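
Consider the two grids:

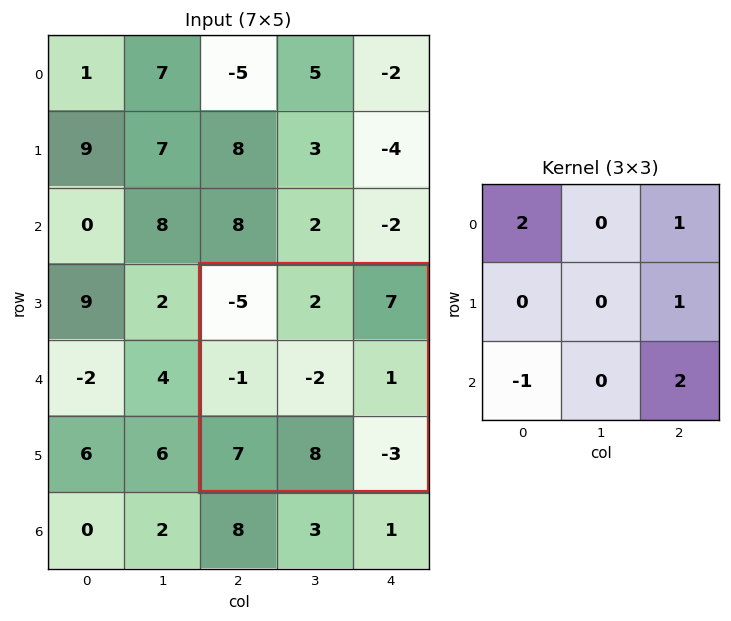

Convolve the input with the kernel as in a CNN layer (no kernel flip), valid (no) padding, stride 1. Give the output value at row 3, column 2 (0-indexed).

The receptive field on the input at this output position is [-5 2 7 / -1 -2 1 / 7 8 -3]. Elementwise product with the kernel and sum: -5·2 + 7·1 + 1·1 + 7·-1 + -3·2.

-15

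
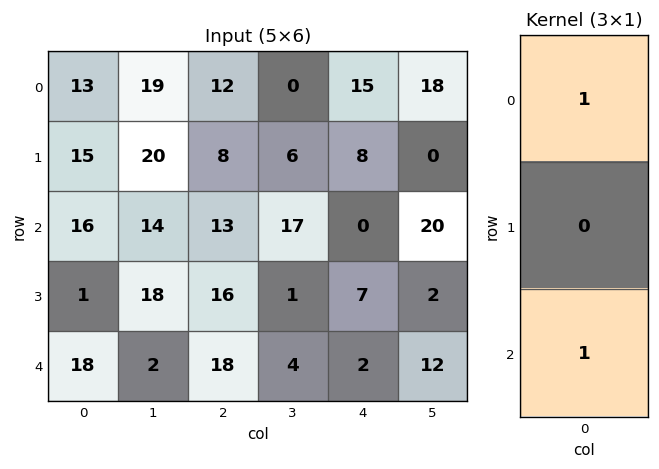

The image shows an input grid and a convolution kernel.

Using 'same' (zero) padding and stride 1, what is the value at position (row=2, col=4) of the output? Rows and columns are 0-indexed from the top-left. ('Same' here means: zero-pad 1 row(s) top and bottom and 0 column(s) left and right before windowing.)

15

The receptive field on the zero-padded input at this output position is [8 / 0 / 7]. Elementwise product with the kernel and sum: 8·1 + 7·1.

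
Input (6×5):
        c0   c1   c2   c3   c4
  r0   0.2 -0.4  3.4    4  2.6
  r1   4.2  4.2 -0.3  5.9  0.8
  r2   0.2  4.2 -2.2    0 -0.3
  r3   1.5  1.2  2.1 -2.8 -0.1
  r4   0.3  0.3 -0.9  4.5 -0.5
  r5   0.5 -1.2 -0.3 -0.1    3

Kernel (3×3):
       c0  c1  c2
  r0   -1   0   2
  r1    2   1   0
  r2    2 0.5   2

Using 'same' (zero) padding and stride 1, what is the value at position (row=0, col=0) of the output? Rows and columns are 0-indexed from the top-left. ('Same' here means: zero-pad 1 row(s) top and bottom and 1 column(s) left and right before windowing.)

The receptive field on the zero-padded input at this output position is [0 0 0 / 0 0.2 -0.4 / 0 4.2 4.2]. Elementwise product with the kernel and sum: 0·-1 + 0·2 + 0·2 + 0.2·1 + 0·2 + 4.2·0.5 + 4.2·2.

10.7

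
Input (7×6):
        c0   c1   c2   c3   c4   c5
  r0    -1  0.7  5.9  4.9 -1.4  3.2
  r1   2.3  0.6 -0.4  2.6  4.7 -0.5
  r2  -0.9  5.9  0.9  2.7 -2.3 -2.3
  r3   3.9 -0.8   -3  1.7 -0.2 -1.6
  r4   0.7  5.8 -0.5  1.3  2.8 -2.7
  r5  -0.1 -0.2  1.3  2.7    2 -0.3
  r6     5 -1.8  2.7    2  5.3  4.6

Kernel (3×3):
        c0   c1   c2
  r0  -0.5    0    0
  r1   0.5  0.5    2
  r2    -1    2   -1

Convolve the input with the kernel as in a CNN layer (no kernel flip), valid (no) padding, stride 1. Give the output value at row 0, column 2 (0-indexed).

14.35

The receptive field on the input at this output position is [5.9 4.9 -1.4 / -0.4 2.6 4.7 / 0.9 2.7 -2.3]. Elementwise product with the kernel and sum: 5.9·-0.5 + -0.4·0.5 + 2.6·0.5 + 4.7·2 + 0.9·-1 + 2.7·2 + -2.3·-1.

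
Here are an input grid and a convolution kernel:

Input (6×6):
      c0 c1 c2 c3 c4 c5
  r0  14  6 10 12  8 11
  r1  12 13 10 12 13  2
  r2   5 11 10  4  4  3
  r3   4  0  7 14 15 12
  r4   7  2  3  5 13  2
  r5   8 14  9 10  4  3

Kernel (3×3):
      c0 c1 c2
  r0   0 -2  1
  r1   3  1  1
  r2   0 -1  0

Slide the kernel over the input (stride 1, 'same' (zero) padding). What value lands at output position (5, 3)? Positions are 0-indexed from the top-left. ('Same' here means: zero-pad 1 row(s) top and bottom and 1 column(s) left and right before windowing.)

The receptive field on the zero-padded input at this output position is [3 5 13 / 9 10 4 / 0 0 0]. Elementwise product with the kernel and sum: 5·-2 + 13·1 + 9·3 + 10·1 + 4·1 + 0·-1.

44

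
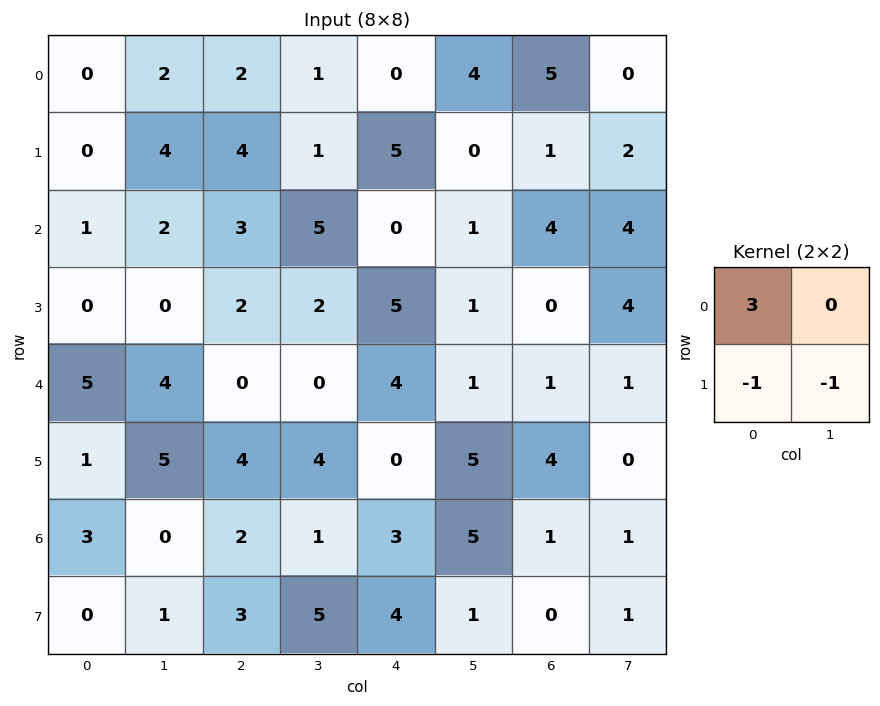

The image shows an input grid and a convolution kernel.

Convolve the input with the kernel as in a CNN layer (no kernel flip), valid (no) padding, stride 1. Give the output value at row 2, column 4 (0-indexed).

The receptive field on the input at this output position is [0 1 / 5 1]. Elementwise product with the kernel and sum: 0·3 + 5·-1 + 1·-1.

-6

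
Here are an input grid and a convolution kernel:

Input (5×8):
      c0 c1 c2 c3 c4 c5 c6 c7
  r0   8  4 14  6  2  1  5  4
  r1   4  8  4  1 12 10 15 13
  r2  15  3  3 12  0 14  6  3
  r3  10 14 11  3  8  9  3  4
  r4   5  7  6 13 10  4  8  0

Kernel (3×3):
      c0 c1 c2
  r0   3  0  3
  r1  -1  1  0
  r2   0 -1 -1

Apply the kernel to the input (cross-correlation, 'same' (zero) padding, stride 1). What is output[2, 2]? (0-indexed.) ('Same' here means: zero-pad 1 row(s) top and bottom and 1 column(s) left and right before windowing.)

13

The receptive field on the zero-padded input at this output position is [8 4 1 / 3 3 12 / 14 11 3]. Elementwise product with the kernel and sum: 8·3 + 1·3 + 3·-1 + 3·1 + 11·-1 + 3·-1.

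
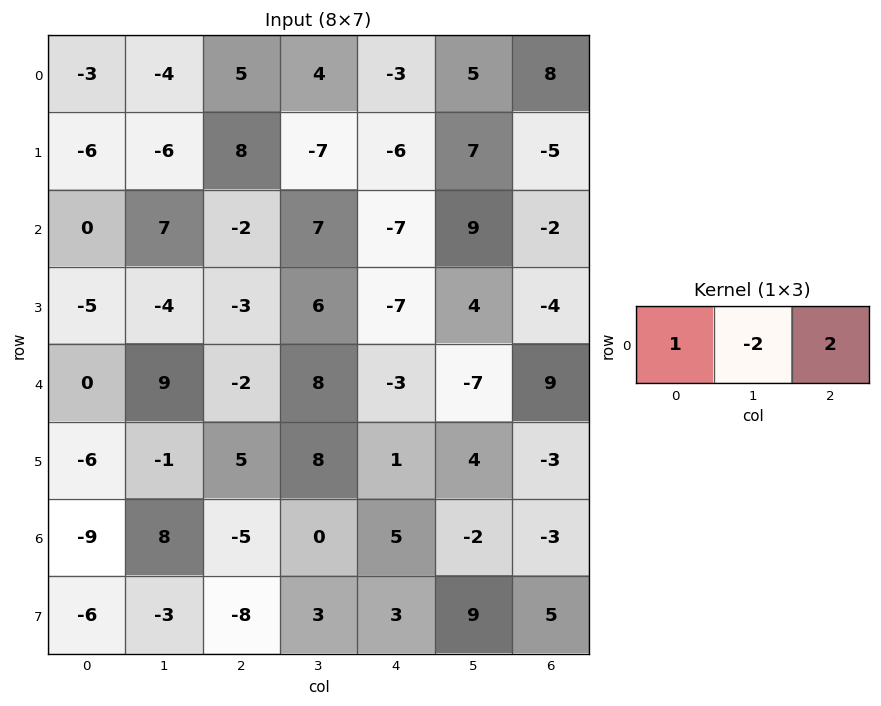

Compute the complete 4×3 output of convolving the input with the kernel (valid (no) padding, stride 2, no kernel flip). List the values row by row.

Output[0,0]: The receptive field on the input at this output position is [-3 -4 5]. Elementwise product with the kernel and sum: -3·1 + -4·-2 + 5·2.
Output[0,1]: The receptive field on the input at this output position is [5 4 -3]. Elementwise product with the kernel and sum: 5·1 + 4·-2 + -3·2.

15 -9 3
-18 -30 -29
-22 -24 29
-35 5 3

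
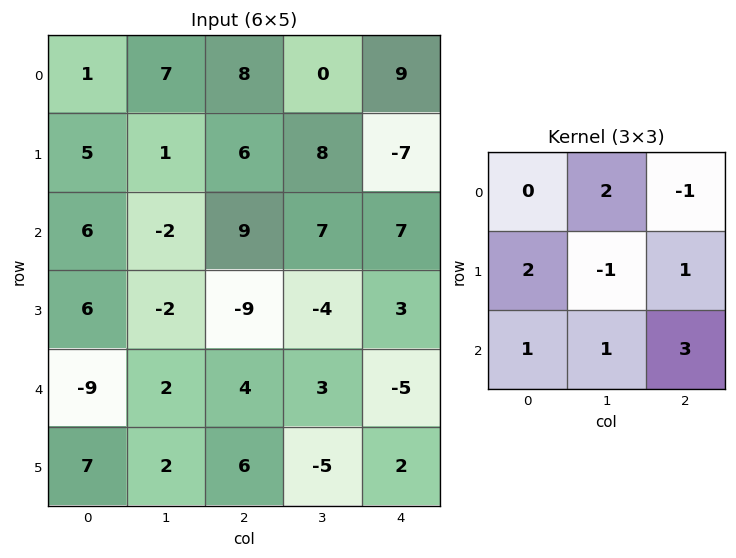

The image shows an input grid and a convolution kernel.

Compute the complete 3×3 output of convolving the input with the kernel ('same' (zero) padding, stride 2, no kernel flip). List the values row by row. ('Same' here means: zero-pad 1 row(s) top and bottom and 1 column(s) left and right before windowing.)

14 37 -8
1 -25 -8
38 -18 14

Output[0,0]: The receptive field on the zero-padded input at this output position is [0 0 0 / 0 1 7 / 0 5 1]. Elementwise product with the kernel and sum: 0·2 + 0·-1 + 0·2 + 1·-1 + 7·1 + 0·1 + 5·1 + 1·3.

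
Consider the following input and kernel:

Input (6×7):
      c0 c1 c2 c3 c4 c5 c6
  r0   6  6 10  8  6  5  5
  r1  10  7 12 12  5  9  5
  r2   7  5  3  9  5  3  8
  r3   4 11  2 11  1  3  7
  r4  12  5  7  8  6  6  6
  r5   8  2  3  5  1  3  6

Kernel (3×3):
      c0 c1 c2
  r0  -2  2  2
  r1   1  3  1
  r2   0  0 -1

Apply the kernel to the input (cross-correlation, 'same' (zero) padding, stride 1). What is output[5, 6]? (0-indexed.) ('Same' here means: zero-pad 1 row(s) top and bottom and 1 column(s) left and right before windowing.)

The receptive field on the zero-padded input at this output position is [6 6 0 / 3 6 0 / 0 0 0]. Elementwise product with the kernel and sum: 6·-2 + 6·2 + 0·2 + 3·1 + 6·3 + 0·1 + 0·-1.

21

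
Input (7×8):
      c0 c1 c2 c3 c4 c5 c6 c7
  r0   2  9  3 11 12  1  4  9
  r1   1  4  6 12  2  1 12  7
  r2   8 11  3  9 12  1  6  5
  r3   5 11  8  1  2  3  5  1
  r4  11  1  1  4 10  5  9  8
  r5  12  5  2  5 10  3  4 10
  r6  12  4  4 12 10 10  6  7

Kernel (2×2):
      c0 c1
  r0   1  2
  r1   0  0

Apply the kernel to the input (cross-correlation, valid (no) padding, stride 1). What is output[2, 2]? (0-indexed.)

21

The receptive field on the input at this output position is [3 9 / 8 1]. Elementwise product with the kernel and sum: 3·1 + 9·2.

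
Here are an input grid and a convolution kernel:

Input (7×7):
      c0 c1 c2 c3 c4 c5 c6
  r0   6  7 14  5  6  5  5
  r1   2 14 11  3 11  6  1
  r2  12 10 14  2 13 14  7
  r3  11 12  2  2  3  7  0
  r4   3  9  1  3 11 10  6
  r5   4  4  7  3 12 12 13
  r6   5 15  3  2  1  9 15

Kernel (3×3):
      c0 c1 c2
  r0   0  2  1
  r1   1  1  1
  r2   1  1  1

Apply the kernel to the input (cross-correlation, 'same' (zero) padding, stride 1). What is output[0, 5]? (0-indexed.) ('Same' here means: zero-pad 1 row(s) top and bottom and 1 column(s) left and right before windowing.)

The receptive field on the zero-padded input at this output position is [0 0 0 / 6 5 5 / 11 6 1]. Elementwise product with the kernel and sum: 0·2 + 0·1 + 6·1 + 5·1 + 5·1 + 11·1 + 6·1 + 1·1.

34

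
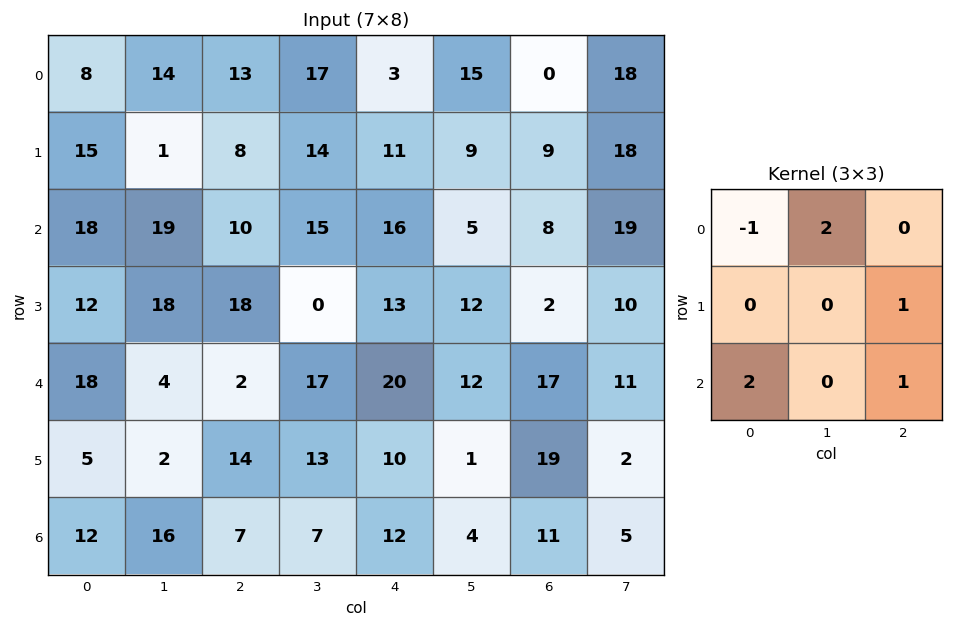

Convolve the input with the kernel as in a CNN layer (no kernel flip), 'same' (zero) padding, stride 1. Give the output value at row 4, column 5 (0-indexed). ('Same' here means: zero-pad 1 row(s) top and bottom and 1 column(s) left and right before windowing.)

The receptive field on the zero-padded input at this output position is [13 12 2 / 20 12 17 / 10 1 19]. Elementwise product with the kernel and sum: 13·-1 + 12·2 + 17·1 + 10·2 + 19·1.

67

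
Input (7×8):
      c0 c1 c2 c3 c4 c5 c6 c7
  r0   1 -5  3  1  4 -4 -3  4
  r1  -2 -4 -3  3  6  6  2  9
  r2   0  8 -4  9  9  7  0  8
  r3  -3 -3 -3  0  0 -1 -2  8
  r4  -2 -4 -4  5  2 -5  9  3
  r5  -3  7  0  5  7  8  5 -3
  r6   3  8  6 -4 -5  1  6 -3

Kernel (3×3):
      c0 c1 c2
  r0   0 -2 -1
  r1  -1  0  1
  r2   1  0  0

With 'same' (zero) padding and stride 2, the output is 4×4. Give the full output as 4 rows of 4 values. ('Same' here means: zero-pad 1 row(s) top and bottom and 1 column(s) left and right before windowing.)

Output[0,0]: The receptive field on the zero-padded input at this output position is [0 0 0 / 0 1 -5 / 0 -2 -4]. Elementwise product with the kernel and sum: 0·-2 + 0·-1 + 0·-1 + -5·1 + 0·1.
Output[0,1]: The receptive field on the zero-padded input at this output position is [0 0 0 / -5 3 1 / -4 -3 3]. Elementwise product with the kernel and sum: 0·-2 + 0·-1 + -5·-1 + 1·1 + -4·1.

-5 2 -2 14
16 1 -20 -13
5 22 -4 12
7 -17 -17 -11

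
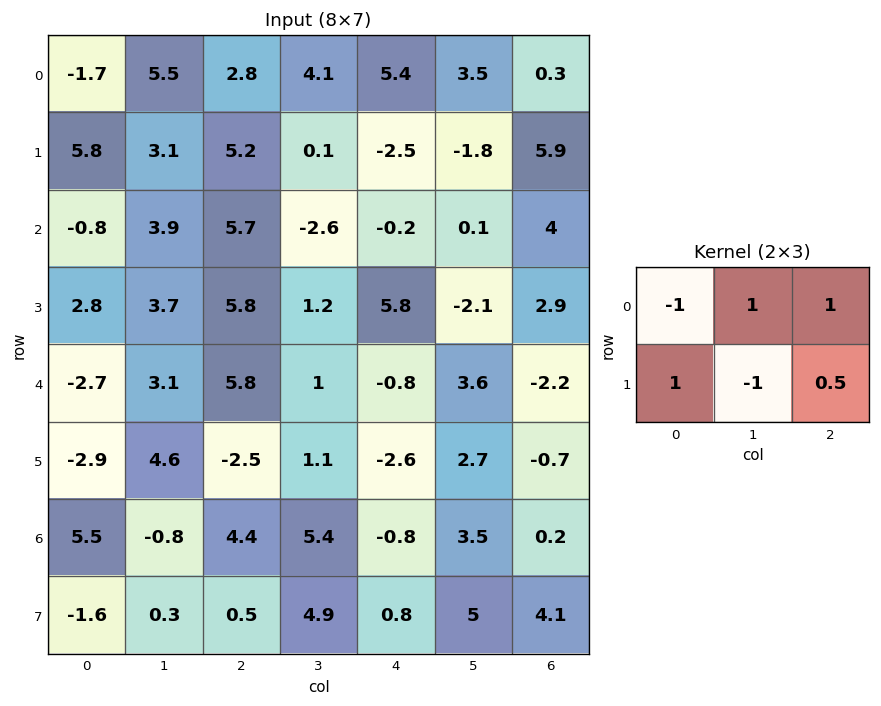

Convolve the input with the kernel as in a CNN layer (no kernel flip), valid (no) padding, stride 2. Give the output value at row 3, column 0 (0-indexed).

The receptive field on the input at this output position is [5.5 -0.8 4.4 / -1.6 0.3 0.5]. Elementwise product with the kernel and sum: 5.5·-1 + -0.8·1 + 4.4·1 + -1.6·1 + 0.3·-1 + 0.5·0.5.

-3.55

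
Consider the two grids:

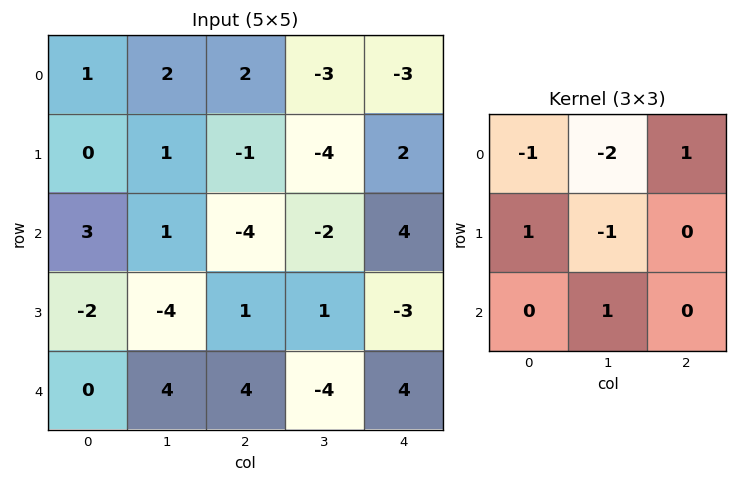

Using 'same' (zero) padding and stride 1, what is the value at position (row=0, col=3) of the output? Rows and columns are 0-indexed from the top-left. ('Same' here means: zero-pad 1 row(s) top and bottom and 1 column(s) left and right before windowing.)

The receptive field on the zero-padded input at this output position is [0 0 0 / 2 -3 -3 / -1 -4 2]. Elementwise product with the kernel and sum: 0·-1 + 0·-2 + 0·1 + 2·1 + -3·-1 + -4·1.

1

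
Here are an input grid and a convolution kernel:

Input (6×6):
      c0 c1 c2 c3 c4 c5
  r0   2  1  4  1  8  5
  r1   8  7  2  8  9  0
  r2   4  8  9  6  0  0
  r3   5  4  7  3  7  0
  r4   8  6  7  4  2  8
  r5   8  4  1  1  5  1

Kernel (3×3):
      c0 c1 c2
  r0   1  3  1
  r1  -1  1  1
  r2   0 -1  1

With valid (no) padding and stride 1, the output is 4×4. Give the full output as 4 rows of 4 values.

Output[0,0]: The receptive field on the input at this output position is [2 1 4 / 8 7 2 / 4 8 9]. Elementwise product with the kernel and sum: 2·1 + 1·3 + 4·1 + 8·-1 + 7·1 + 2·1 + 8·-1 + 9·1.
Output[0,1]: The receptive field on the input at this output position is [1 4 1 / 7 2 8 / 8 9 6]. Elementwise product with the kernel and sum: 1·1 + 4·3 + 1·1 + 7·-1 + 2·1 + 8·1 + 9·-1 + 6·1.

11 14 24 31
47 24 36 22
44 44 28 16
26 33 26 26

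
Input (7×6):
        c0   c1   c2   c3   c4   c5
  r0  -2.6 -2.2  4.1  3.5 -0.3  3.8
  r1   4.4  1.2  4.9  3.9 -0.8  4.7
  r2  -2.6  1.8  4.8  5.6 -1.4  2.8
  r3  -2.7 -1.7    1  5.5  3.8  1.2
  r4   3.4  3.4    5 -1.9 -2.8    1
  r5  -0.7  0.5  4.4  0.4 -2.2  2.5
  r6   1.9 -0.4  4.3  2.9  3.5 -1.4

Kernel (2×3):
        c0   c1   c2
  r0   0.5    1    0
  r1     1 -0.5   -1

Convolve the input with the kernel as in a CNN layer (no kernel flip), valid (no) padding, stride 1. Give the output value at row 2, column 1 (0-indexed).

The receptive field on the input at this output position is [1.8 4.8 5.6 / -1.7 1 5.5]. Elementwise product with the kernel and sum: 1.8·0.5 + 4.8·1 + -1.7·1 + 1·-0.5 + 5.5·-1.

-2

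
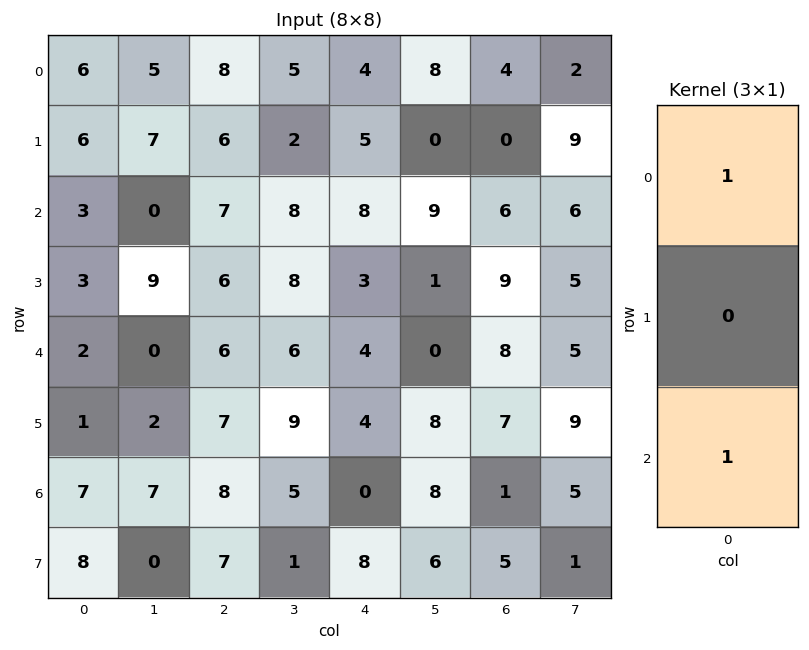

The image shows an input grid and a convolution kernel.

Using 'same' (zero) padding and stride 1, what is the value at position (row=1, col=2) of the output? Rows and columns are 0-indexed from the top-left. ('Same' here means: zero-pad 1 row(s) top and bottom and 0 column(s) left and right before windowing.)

The receptive field on the zero-padded input at this output position is [8 / 6 / 7]. Elementwise product with the kernel and sum: 8·1 + 7·1.

15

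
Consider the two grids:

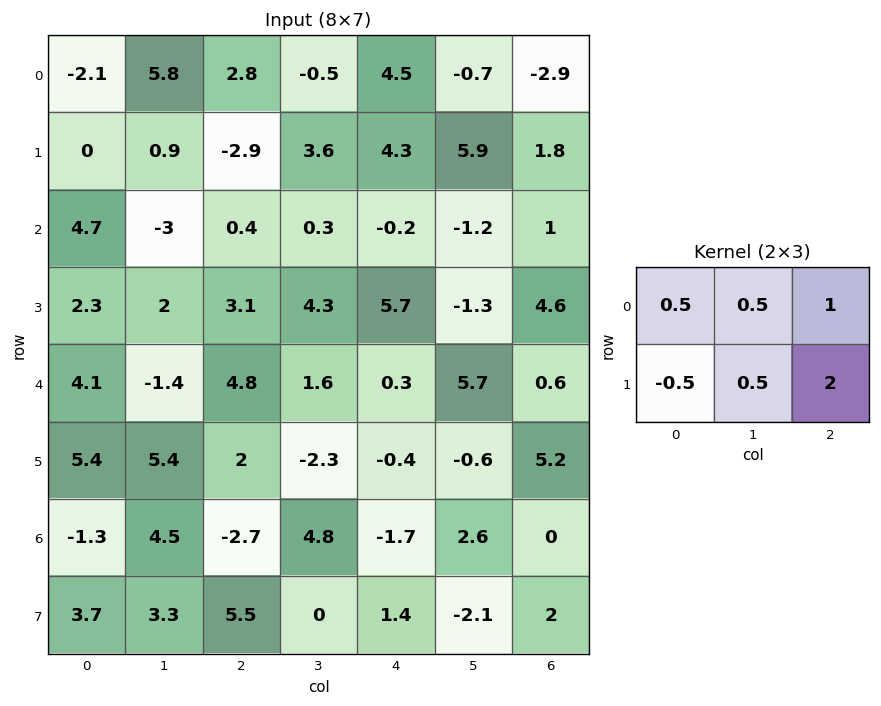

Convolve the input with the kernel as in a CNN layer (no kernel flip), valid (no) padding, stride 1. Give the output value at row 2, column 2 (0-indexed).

12.15

The receptive field on the input at this output position is [0.4 0.3 -0.2 / 3.1 4.3 5.7]. Elementwise product with the kernel and sum: 0.4·0.5 + 0.3·0.5 + -0.2·1 + 3.1·-0.5 + 4.3·0.5 + 5.7·2.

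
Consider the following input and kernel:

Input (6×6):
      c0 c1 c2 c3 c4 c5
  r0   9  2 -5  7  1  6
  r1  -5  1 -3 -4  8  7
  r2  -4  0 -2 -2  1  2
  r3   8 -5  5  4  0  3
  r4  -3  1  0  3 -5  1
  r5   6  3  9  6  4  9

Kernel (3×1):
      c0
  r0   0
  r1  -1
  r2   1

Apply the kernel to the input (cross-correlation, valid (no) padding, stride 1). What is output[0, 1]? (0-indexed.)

The receptive field on the input at this output position is [2 / 1 / 0]. Elementwise product with the kernel and sum: 1·-1 + 0·1.

-1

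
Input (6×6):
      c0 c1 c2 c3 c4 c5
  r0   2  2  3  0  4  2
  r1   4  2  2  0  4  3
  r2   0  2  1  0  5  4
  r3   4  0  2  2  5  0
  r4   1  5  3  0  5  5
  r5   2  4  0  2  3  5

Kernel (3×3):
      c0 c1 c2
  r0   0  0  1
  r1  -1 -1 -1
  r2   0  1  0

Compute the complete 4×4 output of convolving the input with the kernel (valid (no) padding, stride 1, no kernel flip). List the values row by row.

-3 -3 -2 0
-1 -1 0 -1
0 -1 -4 2
-3 -6 -1 -7

Output[0,0]: The receptive field on the input at this output position is [2 2 3 / 4 2 2 / 0 2 1]. Elementwise product with the kernel and sum: 3·1 + 4·-1 + 2·-1 + 2·-1 + 2·1.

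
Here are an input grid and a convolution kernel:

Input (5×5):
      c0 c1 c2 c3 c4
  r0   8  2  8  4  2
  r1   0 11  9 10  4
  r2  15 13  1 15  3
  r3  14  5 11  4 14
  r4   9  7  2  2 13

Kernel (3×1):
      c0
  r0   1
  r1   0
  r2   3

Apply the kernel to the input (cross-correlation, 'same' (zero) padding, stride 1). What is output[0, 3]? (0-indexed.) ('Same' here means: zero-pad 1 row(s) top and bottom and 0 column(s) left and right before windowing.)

30

The receptive field on the zero-padded input at this output position is [0 / 4 / 10]. Elementwise product with the kernel and sum: 0·1 + 10·3.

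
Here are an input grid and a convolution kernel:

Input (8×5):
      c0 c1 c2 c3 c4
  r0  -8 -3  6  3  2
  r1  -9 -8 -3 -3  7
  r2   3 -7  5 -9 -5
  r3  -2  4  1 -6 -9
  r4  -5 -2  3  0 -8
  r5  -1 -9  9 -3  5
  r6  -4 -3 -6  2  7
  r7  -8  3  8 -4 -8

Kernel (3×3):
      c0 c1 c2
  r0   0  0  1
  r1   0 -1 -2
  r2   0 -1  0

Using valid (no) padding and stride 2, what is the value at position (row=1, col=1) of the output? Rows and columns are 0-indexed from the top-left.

19

The receptive field on the input at this output position is [5 -9 -5 / 1 -6 -9 / 3 0 -8]. Elementwise product with the kernel and sum: -5·1 + -6·-1 + -9·-2 + 0·-1.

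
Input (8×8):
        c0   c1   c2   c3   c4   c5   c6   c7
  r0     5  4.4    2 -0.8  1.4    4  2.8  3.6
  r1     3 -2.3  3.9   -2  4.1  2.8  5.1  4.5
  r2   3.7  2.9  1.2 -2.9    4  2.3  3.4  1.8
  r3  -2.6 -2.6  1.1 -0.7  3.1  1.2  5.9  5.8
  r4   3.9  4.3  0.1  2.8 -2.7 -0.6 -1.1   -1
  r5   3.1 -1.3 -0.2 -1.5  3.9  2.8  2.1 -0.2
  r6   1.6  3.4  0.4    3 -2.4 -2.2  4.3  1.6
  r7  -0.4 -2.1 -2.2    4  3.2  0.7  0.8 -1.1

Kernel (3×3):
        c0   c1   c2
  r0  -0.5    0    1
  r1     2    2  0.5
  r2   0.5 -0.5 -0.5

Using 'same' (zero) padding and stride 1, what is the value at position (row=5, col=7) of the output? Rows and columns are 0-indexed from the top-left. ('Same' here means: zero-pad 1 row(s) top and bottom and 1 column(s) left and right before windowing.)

5.7

The receptive field on the zero-padded input at this output position is [-1.1 -1 0 / 2.1 -0.2 0 / 4.3 1.6 0]. Elementwise product with the kernel and sum: -1.1·-0.5 + 0·1 + 2.1·2 + -0.2·2 + 0·0.5 + 4.3·0.5 + 1.6·-0.5 + 0·-0.5.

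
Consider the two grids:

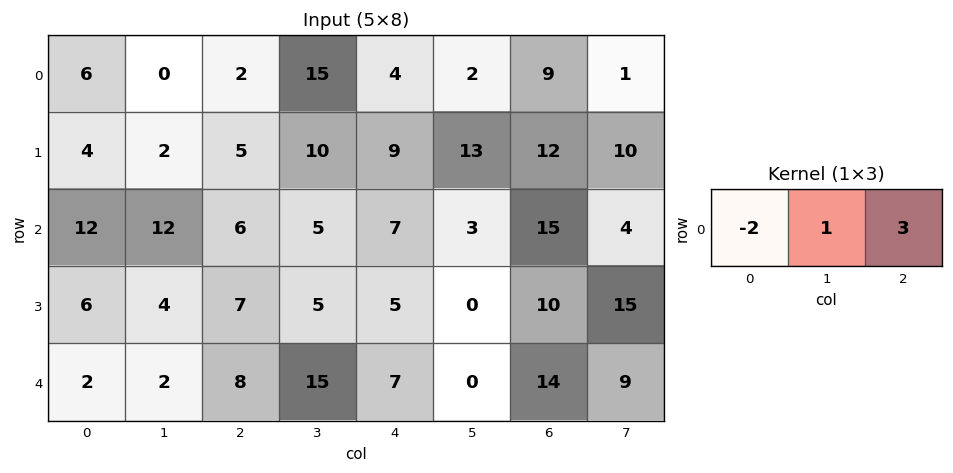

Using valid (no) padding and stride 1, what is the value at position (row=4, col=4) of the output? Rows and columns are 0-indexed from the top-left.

28

The receptive field on the input at this output position is [7 0 14]. Elementwise product with the kernel and sum: 7·-2 + 0·1 + 14·3.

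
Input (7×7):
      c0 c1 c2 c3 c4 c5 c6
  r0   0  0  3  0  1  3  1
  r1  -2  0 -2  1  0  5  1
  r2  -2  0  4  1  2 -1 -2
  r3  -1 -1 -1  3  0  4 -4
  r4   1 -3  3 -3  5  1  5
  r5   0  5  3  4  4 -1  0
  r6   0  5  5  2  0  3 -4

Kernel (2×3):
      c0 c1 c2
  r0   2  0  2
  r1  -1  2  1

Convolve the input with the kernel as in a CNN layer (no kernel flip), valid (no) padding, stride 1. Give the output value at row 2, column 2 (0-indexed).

19

The receptive field on the input at this output position is [4 1 2 / -1 3 0]. Elementwise product with the kernel and sum: 4·2 + 2·2 + -1·-1 + 3·2 + 0·1.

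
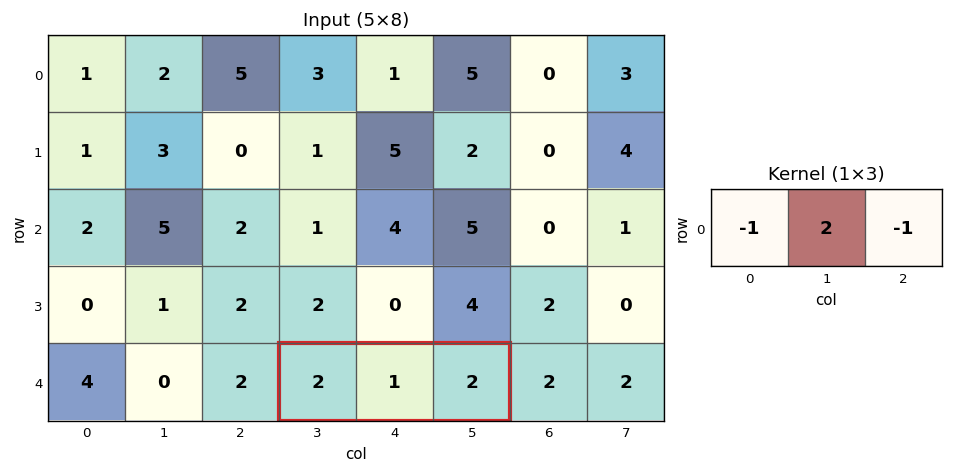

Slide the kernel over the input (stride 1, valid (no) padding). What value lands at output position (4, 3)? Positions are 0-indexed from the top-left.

The receptive field on the input at this output position is [2 1 2]. Elementwise product with the kernel and sum: 2·-1 + 1·2 + 2·-1.

-2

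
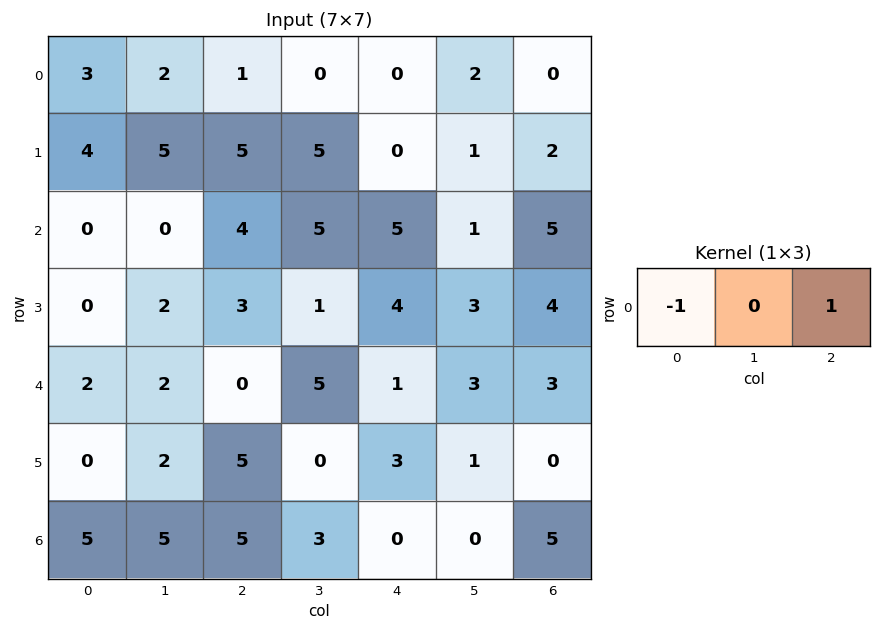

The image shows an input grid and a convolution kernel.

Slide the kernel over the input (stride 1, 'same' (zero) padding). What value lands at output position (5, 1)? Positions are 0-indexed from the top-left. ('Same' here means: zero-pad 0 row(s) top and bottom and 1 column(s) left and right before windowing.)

5

The receptive field on the zero-padded input at this output position is [0 2 5]. Elementwise product with the kernel and sum: 0·-1 + 5·1.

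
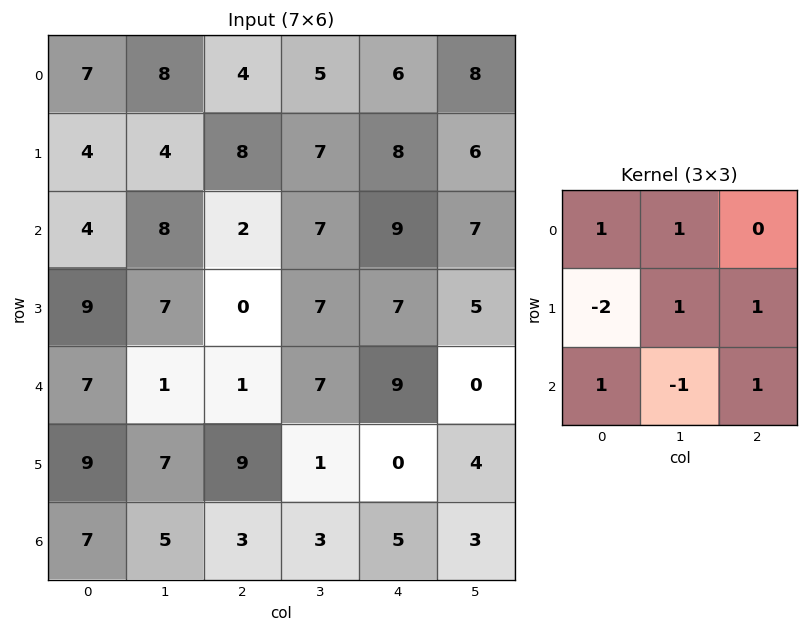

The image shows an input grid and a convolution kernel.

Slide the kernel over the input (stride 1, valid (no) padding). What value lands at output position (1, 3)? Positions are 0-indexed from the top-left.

22

The receptive field on the input at this output position is [7 8 6 / 7 9 7 / 7 7 5]. Elementwise product with the kernel and sum: 7·1 + 8·1 + 7·-2 + 9·1 + 7·1 + 7·1 + 7·-1 + 5·1.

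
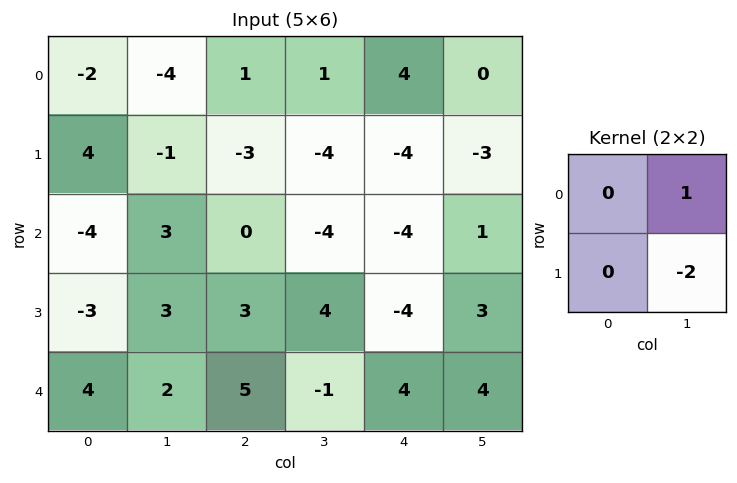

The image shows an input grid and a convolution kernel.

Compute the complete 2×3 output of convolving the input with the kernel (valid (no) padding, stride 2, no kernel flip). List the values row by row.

Output[0,0]: The receptive field on the input at this output position is [-2 -4 / 4 -1]. Elementwise product with the kernel and sum: -4·1 + -1·-2.

-2 9 6
-3 -12 -5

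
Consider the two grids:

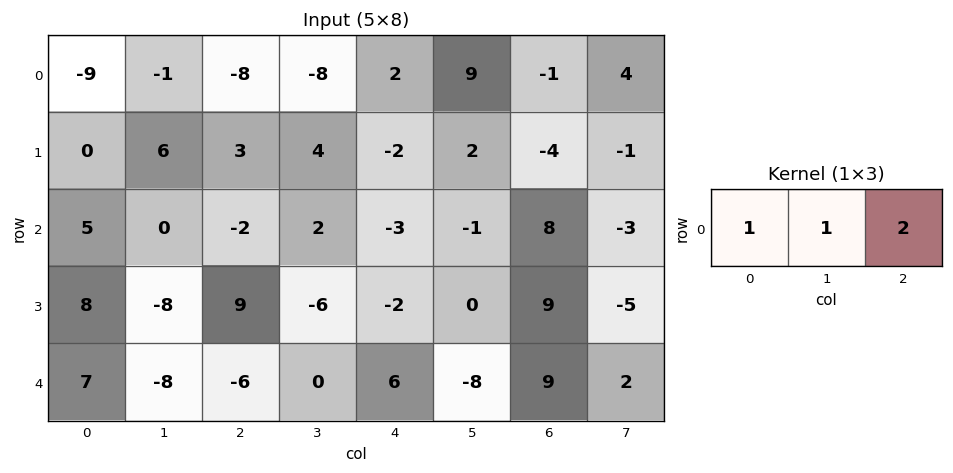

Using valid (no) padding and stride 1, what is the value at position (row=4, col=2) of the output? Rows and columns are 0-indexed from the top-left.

The receptive field on the input at this output position is [-6 0 6]. Elementwise product with the kernel and sum: -6·1 + 0·1 + 6·2.

6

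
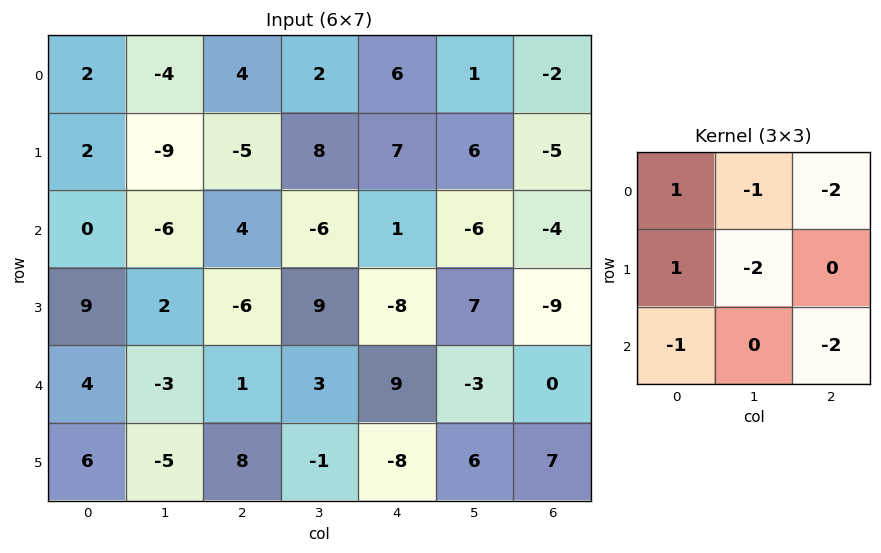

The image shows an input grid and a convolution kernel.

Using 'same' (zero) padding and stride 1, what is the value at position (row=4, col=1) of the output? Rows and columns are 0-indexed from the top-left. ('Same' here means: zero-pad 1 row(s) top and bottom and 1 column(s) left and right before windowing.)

7

The receptive field on the zero-padded input at this output position is [9 2 -6 / 4 -3 1 / 6 -5 8]. Elementwise product with the kernel and sum: 9·1 + 2·-1 + -6·-2 + 4·1 + -3·-2 + 6·-1 + 8·-2.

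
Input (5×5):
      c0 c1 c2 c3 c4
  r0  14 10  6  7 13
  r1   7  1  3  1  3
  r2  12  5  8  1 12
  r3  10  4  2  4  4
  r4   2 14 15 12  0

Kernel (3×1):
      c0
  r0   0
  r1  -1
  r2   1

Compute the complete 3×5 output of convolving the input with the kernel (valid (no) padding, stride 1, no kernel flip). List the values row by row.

Output[0,0]: The receptive field on the input at this output position is [14 / 7 / 12]. Elementwise product with the kernel and sum: 7·-1 + 12·1.
Output[0,1]: The receptive field on the input at this output position is [10 / 1 / 5]. Elementwise product with the kernel and sum: 1·-1 + 5·1.

5 4 5 0 9
-2 -1 -6 3 -8
-8 10 13 8 -4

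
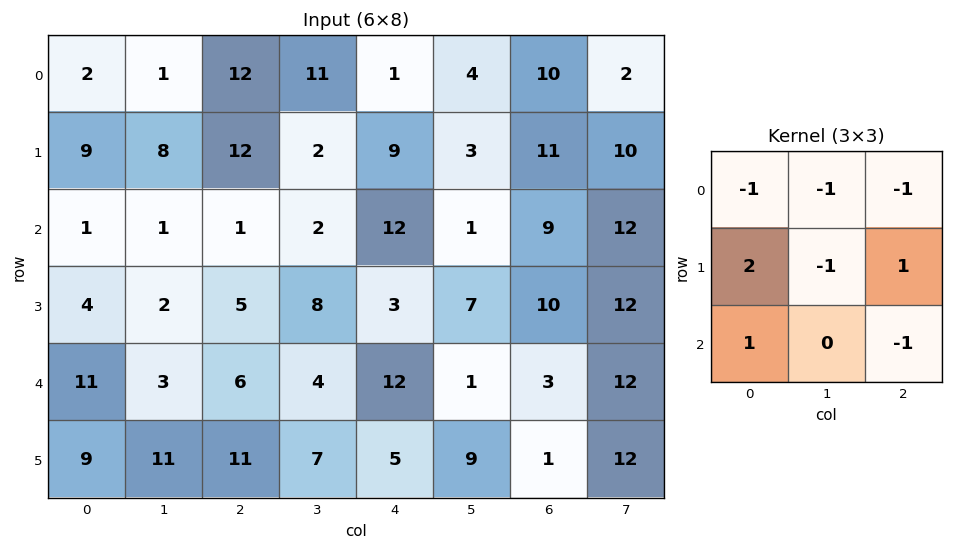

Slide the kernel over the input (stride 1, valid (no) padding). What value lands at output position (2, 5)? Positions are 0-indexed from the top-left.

-17

The receptive field on the input at this output position is [1 9 12 / 7 10 12 / 1 3 12]. Elementwise product with the kernel and sum: 1·-1 + 9·-1 + 12·-1 + 7·2 + 10·-1 + 12·1 + 1·1 + 12·-1.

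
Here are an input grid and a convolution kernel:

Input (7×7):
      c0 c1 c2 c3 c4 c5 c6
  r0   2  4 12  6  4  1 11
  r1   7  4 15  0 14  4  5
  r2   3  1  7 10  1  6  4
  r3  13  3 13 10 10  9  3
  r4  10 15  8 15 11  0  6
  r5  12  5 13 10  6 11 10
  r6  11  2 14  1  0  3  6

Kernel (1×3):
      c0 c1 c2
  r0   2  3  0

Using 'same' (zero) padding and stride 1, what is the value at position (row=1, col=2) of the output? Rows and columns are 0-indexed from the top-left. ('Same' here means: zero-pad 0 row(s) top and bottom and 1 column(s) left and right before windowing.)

The receptive field on the zero-padded input at this output position is [4 15 0]. Elementwise product with the kernel and sum: 4·2 + 15·3.

53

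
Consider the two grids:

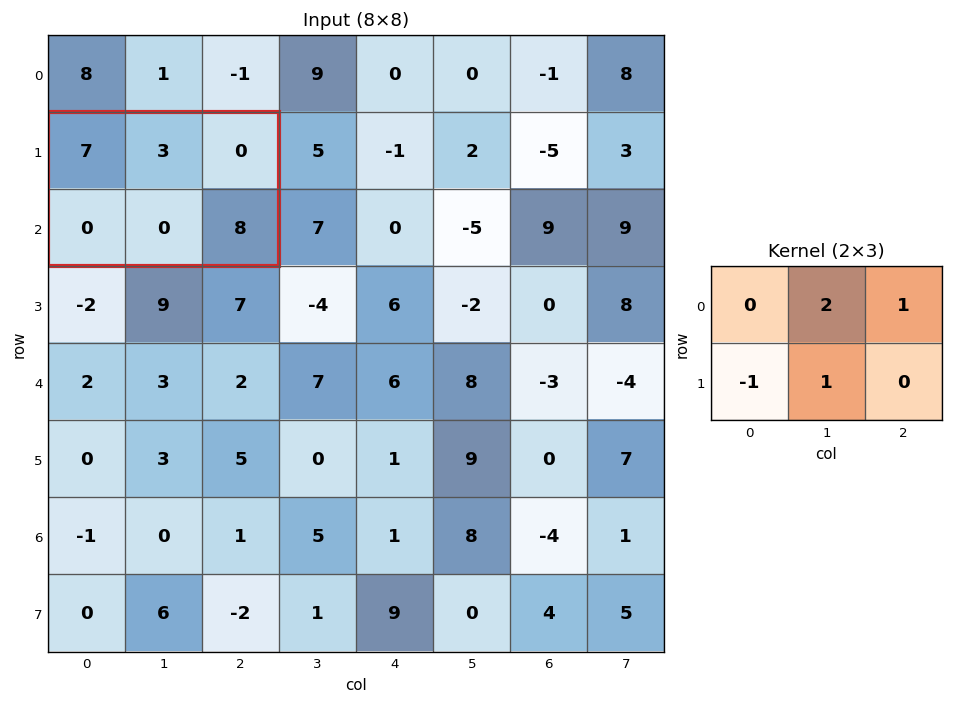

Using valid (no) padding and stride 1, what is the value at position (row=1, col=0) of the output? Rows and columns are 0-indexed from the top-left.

6

The receptive field on the input at this output position is [7 3 0 / 0 0 8]. Elementwise product with the kernel and sum: 3·2 + 0·1 + 0·-1 + 0·1.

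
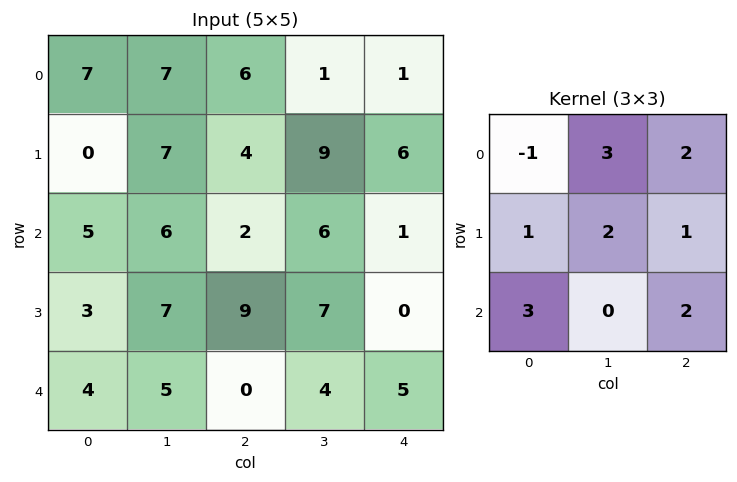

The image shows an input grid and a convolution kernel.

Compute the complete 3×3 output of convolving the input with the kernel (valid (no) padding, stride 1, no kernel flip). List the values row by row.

Output[0,0]: The receptive field on the input at this output position is [7 7 6 / 0 7 4 / 5 6 2]. Elementwise product with the kernel and sum: 7·-1 + 7·3 + 6·2 + 0·1 + 7·2 + 4·1 + 5·3 + 2·2.

63 67 35
75 74 77
55 67 51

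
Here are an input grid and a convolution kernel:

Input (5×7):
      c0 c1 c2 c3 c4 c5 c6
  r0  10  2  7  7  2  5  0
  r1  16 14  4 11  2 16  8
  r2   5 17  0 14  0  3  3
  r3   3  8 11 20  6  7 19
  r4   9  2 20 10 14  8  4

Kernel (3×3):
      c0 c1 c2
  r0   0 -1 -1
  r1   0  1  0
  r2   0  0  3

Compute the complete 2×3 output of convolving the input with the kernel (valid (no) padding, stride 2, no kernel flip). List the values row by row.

Output[0,0]: The receptive field on the input at this output position is [10 2 7 / 16 14 4 / 5 17 0]. Elementwise product with the kernel and sum: 2·-1 + 7·-1 + 14·1 + 0·3.
Output[0,1]: The receptive field on the input at this output position is [7 7 2 / 4 11 2 / 0 14 0]. Elementwise product with the kernel and sum: 7·-1 + 2·-1 + 11·1 + 0·3.

5 2 20
51 48 13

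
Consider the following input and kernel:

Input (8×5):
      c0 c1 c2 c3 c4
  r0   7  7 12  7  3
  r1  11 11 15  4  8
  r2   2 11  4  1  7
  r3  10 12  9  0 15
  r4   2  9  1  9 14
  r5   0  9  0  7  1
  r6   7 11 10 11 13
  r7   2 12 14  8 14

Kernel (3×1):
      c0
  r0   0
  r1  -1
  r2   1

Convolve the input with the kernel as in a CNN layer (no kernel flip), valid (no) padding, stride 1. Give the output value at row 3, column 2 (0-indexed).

The receptive field on the input at this output position is [9 / 1 / 0]. Elementwise product with the kernel and sum: 1·-1 + 0·1.

-1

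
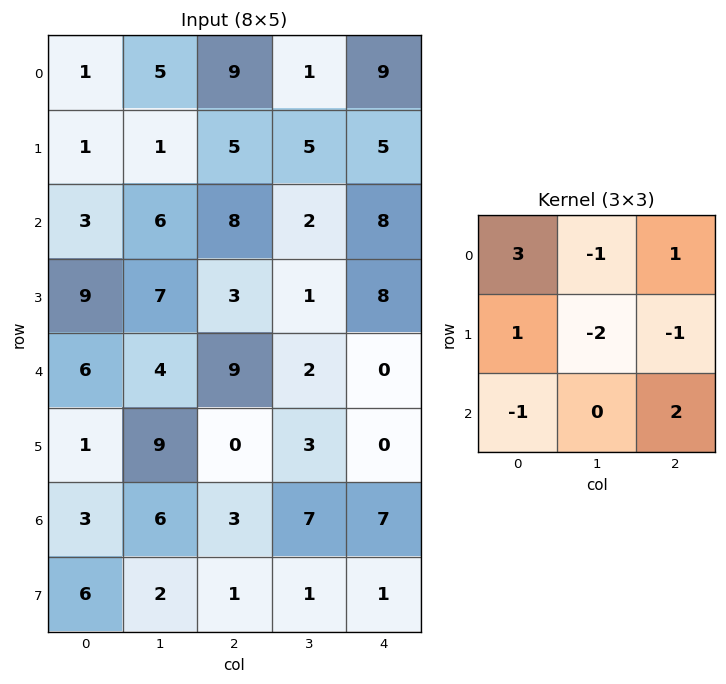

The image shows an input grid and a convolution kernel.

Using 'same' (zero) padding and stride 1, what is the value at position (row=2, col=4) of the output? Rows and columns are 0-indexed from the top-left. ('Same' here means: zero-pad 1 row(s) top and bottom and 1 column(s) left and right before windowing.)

The receptive field on the zero-padded input at this output position is [5 5 0 / 2 8 0 / 1 8 0]. Elementwise product with the kernel and sum: 5·3 + 5·-1 + 0·1 + 2·1 + 8·-2 + 0·-1 + 1·-1 + 0·2.

-5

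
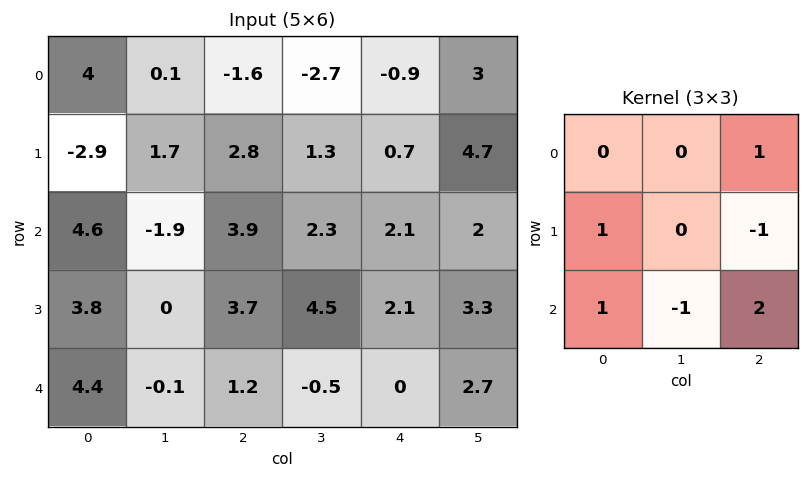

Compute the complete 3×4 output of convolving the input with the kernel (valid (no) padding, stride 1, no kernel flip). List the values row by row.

7 -3.5 7 3.8
14.7 2.4 5.9 14
10.9 -4.5 5.4 8.1

Output[0,0]: The receptive field on the input at this output position is [4 0.1 -1.6 / -2.9 1.7 2.8 / 4.6 -1.9 3.9]. Elementwise product with the kernel and sum: -1.6·1 + -2.9·1 + 2.8·-1 + 4.6·1 + -1.9·-1 + 3.9·2.
Output[0,1]: The receptive field on the input at this output position is [0.1 -1.6 -2.7 / 1.7 2.8 1.3 / -1.9 3.9 2.3]. Elementwise product with the kernel and sum: -2.7·1 + 1.7·1 + 1.3·-1 + -1.9·1 + 3.9·-1 + 2.3·2.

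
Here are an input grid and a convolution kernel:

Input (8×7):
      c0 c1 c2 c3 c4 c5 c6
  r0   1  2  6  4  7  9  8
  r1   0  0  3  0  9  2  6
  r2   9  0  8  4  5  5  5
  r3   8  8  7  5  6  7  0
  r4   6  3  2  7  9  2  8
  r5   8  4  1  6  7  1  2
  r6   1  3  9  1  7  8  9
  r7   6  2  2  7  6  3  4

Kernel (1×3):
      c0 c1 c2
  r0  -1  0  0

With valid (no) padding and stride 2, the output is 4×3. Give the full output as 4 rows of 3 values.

Output[0,0]: The receptive field on the input at this output position is [1 2 6]. Elementwise product with the kernel and sum: 1·-1.

-1 -6 -7
-9 -8 -5
-6 -2 -9
-1 -9 -7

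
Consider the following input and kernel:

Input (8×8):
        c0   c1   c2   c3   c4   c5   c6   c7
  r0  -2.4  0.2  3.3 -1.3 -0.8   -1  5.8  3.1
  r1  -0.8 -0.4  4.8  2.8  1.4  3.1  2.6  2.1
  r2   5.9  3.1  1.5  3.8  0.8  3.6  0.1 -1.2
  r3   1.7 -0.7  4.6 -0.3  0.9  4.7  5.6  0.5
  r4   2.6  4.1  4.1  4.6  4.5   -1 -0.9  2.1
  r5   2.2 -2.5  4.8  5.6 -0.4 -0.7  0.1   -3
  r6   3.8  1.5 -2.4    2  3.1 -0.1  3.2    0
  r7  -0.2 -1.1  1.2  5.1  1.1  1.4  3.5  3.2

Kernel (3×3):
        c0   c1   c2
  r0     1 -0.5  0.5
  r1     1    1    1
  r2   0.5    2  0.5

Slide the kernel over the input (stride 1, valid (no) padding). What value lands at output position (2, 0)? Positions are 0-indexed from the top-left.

22.25

The receptive field on the input at this output position is [5.9 3.1 1.5 / 1.7 -0.7 4.6 / 2.6 4.1 4.1]. Elementwise product with the kernel and sum: 5.9·1 + 3.1·-0.5 + 1.5·0.5 + 1.7·1 + -0.7·1 + 4.6·1 + 2.6·0.5 + 4.1·2 + 4.1·0.5.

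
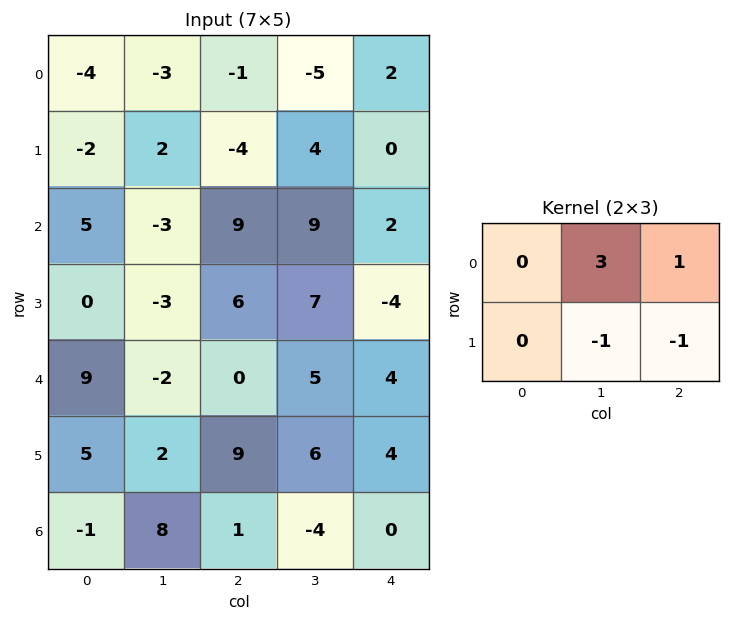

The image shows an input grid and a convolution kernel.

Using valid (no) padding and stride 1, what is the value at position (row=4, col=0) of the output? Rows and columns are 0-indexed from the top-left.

The receptive field on the input at this output position is [9 -2 0 / 5 2 9]. Elementwise product with the kernel and sum: -2·3 + 0·1 + 2·-1 + 9·-1.

-17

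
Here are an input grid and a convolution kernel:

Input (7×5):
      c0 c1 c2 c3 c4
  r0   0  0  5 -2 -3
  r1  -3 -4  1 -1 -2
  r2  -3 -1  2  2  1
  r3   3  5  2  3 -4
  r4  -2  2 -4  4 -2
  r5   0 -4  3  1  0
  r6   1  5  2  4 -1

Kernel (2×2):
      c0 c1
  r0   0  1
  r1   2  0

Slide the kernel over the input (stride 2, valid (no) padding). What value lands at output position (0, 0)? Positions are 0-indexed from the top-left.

-6

The receptive field on the input at this output position is [0 0 / -3 -4]. Elementwise product with the kernel and sum: 0·1 + -3·2.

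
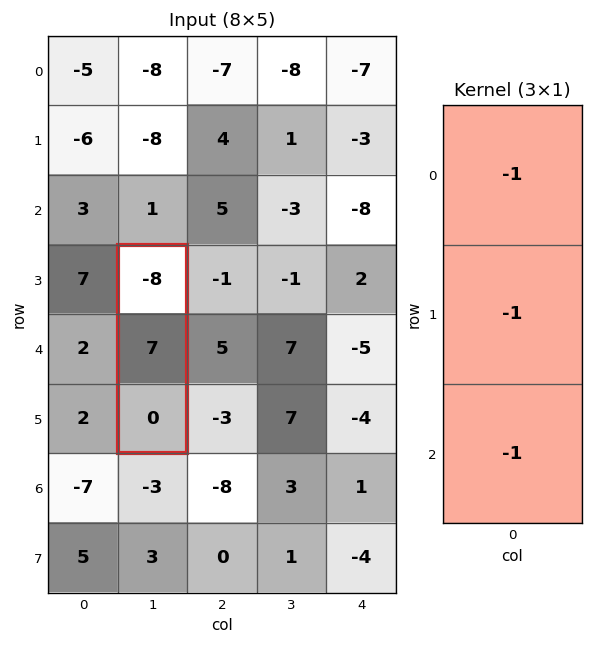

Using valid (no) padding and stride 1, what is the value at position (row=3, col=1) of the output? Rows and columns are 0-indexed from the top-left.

The receptive field on the input at this output position is [-8 / 7 / 0]. Elementwise product with the kernel and sum: -8·-1 + 7·-1 + 0·-1.

1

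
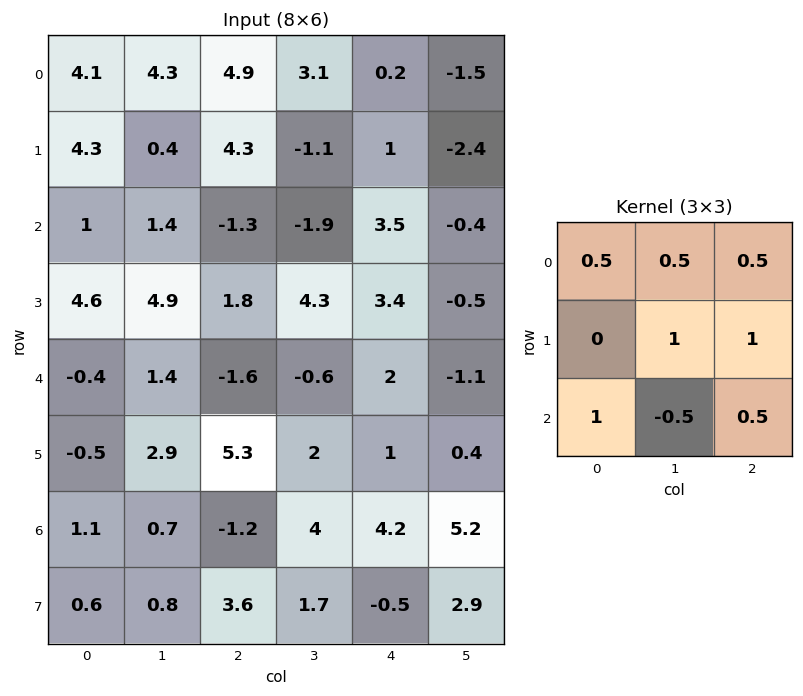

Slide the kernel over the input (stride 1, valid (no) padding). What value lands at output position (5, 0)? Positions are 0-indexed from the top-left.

The receptive field on the input at this output position is [-0.5 2.9 5.3 / 1.1 0.7 -1.2 / 0.6 0.8 3.6]. Elementwise product with the kernel and sum: -0.5·0.5 + 2.9·0.5 + 5.3·0.5 + 0.7·1 + -1.2·1 + 0.6·1 + 0.8·-0.5 + 3.6·0.5.

5.35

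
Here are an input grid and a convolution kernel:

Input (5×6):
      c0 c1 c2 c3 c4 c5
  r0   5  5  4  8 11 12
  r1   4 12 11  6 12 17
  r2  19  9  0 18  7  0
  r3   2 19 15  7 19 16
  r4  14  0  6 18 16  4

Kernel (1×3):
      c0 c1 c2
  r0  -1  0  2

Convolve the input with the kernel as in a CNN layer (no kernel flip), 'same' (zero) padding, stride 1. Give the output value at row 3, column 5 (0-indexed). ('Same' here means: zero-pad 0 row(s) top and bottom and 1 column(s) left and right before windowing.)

The receptive field on the zero-padded input at this output position is [19 16 0]. Elementwise product with the kernel and sum: 19·-1 + 0·2.

-19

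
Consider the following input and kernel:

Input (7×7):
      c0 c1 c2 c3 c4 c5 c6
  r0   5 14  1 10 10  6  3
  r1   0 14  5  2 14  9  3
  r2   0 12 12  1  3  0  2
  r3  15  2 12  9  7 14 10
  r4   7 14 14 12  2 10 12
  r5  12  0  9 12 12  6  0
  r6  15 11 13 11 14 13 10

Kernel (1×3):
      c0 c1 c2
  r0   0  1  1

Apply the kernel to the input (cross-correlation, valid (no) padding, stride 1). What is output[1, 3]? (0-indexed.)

23

The receptive field on the input at this output position is [2 14 9]. Elementwise product with the kernel and sum: 14·1 + 9·1.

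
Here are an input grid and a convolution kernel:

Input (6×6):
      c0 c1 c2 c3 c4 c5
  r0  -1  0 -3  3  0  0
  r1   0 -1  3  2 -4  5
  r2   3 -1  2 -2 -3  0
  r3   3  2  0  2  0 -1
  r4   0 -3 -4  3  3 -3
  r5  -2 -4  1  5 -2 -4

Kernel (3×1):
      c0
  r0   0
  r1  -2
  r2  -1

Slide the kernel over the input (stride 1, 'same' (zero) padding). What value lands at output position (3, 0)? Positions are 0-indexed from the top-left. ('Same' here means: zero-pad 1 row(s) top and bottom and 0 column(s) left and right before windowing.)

The receptive field on the zero-padded input at this output position is [3 / 3 / 0]. Elementwise product with the kernel and sum: 3·-2 + 0·-1.

-6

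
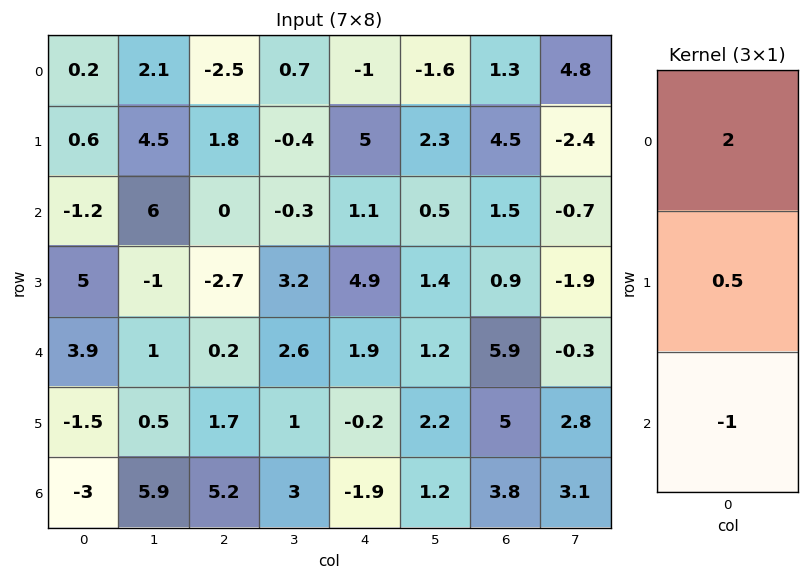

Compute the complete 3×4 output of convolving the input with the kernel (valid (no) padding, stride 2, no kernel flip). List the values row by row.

1.9 -4.1 -0.6 3.35
-3.8 -1.55 2.75 -2.45
10.05 -3.95 5.6 10.5

Output[0,0]: The receptive field on the input at this output position is [0.2 / 0.6 / -1.2]. Elementwise product with the kernel and sum: 0.2·2 + 0.6·0.5 + -1.2·-1.
Output[0,1]: The receptive field on the input at this output position is [-2.5 / 1.8 / 0]. Elementwise product with the kernel and sum: -2.5·2 + 1.8·0.5 + 0·-1.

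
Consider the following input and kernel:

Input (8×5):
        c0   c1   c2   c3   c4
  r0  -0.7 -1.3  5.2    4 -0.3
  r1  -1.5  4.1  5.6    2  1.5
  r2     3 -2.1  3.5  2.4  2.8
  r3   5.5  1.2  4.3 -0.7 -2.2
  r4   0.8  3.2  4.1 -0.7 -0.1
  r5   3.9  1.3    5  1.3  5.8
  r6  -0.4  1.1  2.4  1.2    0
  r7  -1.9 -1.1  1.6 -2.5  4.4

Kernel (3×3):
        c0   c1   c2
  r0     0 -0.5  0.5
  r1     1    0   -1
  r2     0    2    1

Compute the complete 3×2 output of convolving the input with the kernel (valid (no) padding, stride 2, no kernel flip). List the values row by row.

Output[0,0]: The receptive field on the input at this output position is [-0.7 -1.3 5.2 / -1.5 4.1 5.6 / 3 -2.1 3.5]. Elementwise product with the kernel and sum: -1.3·-0.5 + 5.2·0.5 + -1.5·1 + 5.6·-1 + -2.1·2 + 3.5·1.

-4.55 9.55
14.5 5.2
3.95 1.9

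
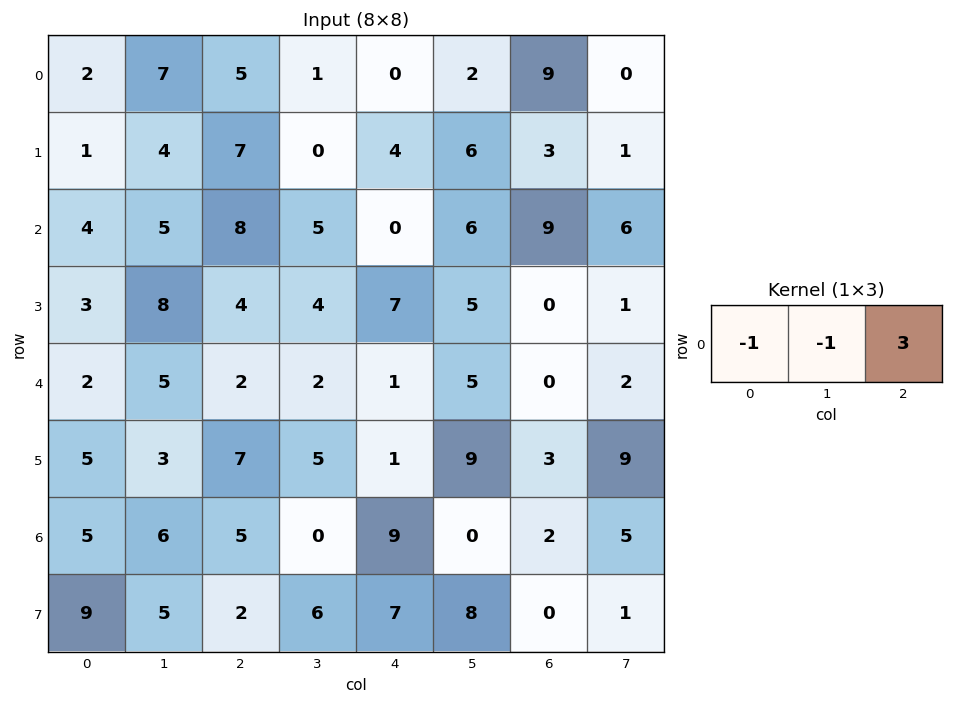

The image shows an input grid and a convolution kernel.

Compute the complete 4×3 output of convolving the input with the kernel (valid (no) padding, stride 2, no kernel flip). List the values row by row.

Output[0,0]: The receptive field on the input at this output position is [2 7 5]. Elementwise product with the kernel and sum: 2·-1 + 7·-1 + 5·3.
Output[0,1]: The receptive field on the input at this output position is [5 1 0]. Elementwise product with the kernel and sum: 5·-1 + 1·-1 + 0·3.

6 -6 25
15 -13 21
-1 -1 -6
4 22 -3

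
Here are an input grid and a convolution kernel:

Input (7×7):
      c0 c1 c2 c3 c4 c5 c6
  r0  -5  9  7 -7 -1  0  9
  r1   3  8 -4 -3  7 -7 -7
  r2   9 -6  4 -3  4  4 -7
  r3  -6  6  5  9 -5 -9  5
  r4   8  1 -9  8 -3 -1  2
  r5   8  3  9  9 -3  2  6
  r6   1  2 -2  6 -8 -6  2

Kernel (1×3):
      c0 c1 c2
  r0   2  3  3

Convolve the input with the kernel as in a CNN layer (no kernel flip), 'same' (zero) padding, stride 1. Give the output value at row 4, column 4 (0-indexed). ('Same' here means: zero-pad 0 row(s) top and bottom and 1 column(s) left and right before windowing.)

4

The receptive field on the zero-padded input at this output position is [8 -3 -1]. Elementwise product with the kernel and sum: 8·2 + -3·3 + -1·3.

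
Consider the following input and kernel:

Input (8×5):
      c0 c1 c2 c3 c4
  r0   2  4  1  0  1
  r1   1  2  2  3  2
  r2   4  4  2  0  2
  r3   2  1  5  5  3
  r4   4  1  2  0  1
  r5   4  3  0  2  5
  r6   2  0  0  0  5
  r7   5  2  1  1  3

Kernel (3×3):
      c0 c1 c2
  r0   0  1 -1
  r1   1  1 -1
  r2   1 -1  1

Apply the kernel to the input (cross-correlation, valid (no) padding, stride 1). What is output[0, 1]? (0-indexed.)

The receptive field on the input at this output position is [4 1 0 / 2 2 3 / 4 2 0]. Elementwise product with the kernel and sum: 1·1 + 0·-1 + 2·1 + 2·1 + 3·-1 + 4·1 + 2·-1 + 0·1.

4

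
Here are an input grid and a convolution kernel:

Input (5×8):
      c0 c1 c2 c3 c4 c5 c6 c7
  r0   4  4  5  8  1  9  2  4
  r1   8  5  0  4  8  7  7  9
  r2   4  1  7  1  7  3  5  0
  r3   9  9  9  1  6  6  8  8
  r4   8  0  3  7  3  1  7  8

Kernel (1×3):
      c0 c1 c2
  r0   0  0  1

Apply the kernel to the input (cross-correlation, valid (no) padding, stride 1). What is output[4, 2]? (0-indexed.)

The receptive field on the input at this output position is [3 7 3]. Elementwise product with the kernel and sum: 3·1.

3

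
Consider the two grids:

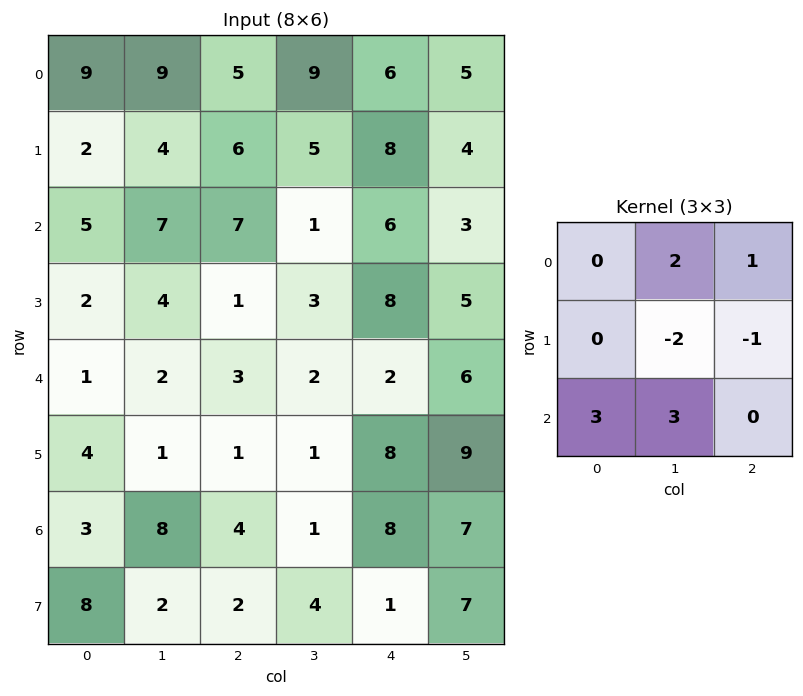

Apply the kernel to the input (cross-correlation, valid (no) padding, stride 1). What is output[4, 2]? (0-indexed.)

11

The receptive field on the input at this output position is [3 2 2 / 1 1 8 / 4 1 8]. Elementwise product with the kernel and sum: 2·2 + 2·1 + 1·-2 + 8·-1 + 4·3 + 1·3.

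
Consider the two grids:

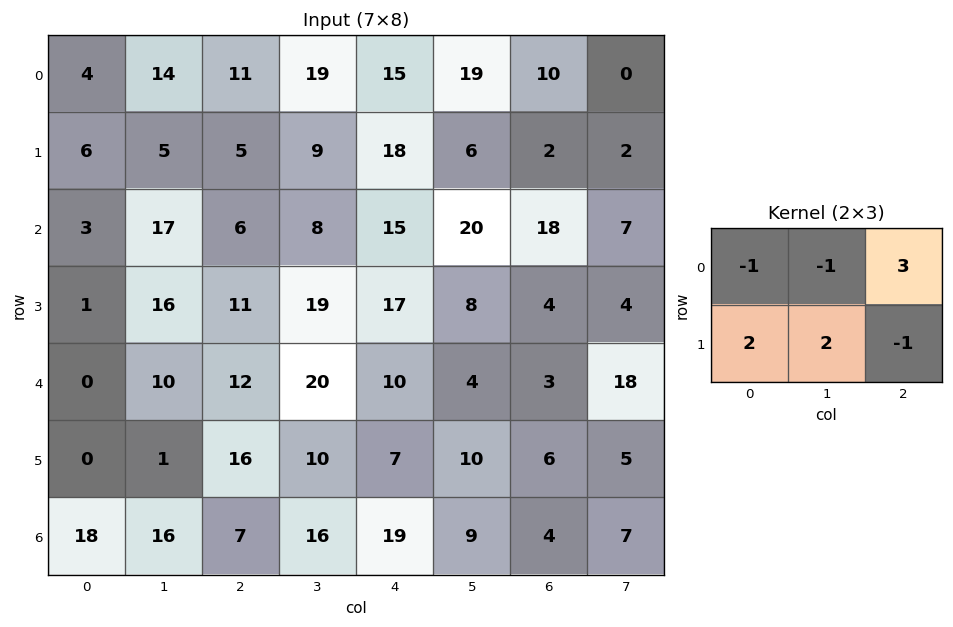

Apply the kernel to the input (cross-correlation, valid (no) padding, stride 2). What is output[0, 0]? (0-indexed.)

The receptive field on the input at this output position is [4 14 11 / 6 5 5]. Elementwise product with the kernel and sum: 4·-1 + 14·-1 + 11·3 + 6·2 + 5·2 + 5·-1.

32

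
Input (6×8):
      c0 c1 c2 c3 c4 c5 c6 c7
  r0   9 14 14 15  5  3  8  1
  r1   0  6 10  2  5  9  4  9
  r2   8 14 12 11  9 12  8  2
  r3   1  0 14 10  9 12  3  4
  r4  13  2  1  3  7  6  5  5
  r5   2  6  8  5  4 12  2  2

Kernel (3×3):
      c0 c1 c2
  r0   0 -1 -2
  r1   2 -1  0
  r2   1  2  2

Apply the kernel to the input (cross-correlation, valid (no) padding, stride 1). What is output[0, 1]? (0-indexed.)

The receptive field on the input at this output position is [14 14 15 / 6 10 2 / 14 12 11]. Elementwise product with the kernel and sum: 14·-1 + 15·-2 + 6·2 + 10·-1 + 14·1 + 12·2 + 11·2.

18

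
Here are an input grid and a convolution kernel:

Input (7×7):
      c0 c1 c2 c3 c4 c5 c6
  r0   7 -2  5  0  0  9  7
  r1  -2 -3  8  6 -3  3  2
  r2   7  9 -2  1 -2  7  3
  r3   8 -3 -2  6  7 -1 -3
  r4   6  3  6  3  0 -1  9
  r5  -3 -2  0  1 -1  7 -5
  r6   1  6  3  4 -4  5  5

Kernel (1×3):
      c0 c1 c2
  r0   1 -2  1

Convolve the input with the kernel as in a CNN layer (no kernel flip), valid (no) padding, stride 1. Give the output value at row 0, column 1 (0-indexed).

-12

The receptive field on the input at this output position is [-2 5 0]. Elementwise product with the kernel and sum: -2·1 + 5·-2 + 0·1.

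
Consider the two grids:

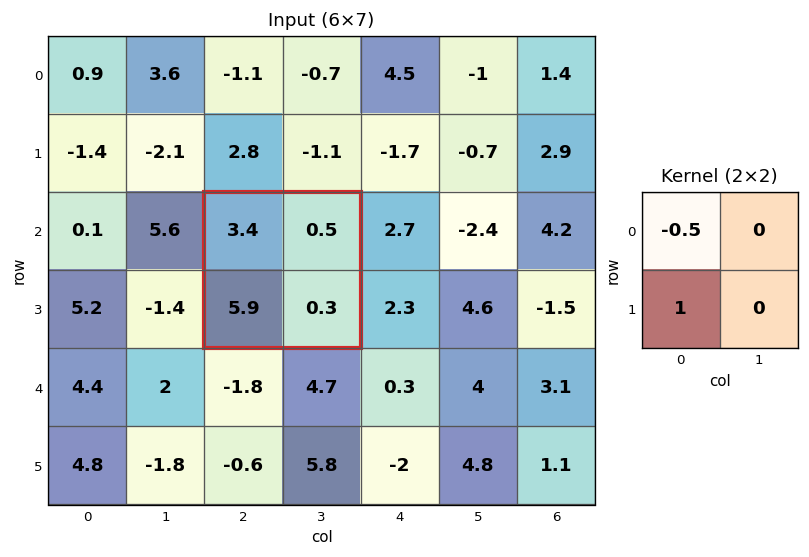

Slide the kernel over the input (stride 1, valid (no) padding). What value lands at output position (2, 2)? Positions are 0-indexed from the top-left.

The receptive field on the input at this output position is [3.4 0.5 / 5.9 0.3]. Elementwise product with the kernel and sum: 3.4·-0.5 + 5.9·1.

4.2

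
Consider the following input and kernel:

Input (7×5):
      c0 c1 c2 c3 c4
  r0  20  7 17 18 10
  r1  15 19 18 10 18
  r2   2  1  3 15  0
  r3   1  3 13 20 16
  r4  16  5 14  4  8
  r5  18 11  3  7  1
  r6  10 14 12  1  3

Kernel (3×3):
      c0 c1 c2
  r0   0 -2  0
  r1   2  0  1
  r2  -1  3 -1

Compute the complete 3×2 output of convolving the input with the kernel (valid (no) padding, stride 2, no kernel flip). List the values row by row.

32 60
-2 2
49 -13

Output[0,0]: The receptive field on the input at this output position is [20 7 17 / 15 19 18 / 2 1 3]. Elementwise product with the kernel and sum: 7·-2 + 15·2 + 18·1 + 2·-1 + 1·3 + 3·-1.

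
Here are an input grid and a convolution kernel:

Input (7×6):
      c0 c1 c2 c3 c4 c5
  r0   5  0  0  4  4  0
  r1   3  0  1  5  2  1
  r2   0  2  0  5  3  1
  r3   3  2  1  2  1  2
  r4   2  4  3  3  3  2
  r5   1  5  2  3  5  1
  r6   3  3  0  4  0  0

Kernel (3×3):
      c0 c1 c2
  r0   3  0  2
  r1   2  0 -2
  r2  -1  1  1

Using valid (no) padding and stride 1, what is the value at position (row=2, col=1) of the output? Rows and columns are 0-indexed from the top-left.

The receptive field on the input at this output position is [2 0 5 / 2 1 2 / 4 3 3]. Elementwise product with the kernel and sum: 2·3 + 5·2 + 2·2 + 2·-2 + 4·-1 + 3·1 + 3·1.

18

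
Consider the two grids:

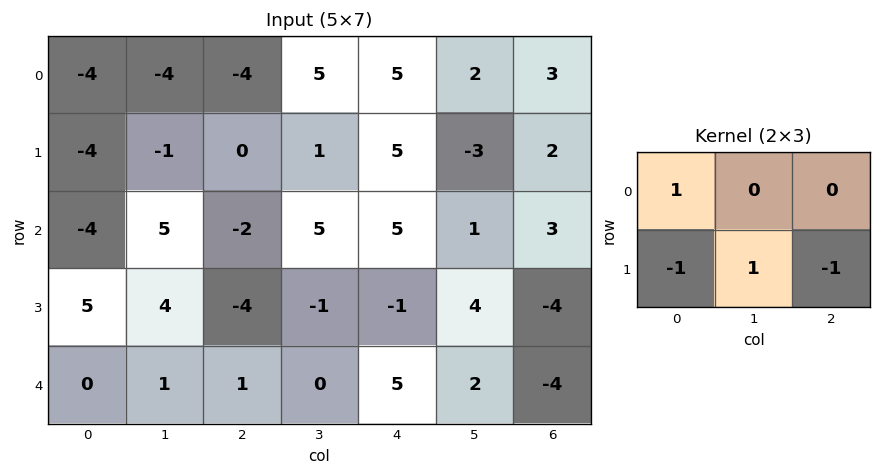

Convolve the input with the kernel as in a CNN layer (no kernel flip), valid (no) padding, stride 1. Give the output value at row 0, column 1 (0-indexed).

The receptive field on the input at this output position is [-4 -4 5 / -1 0 1]. Elementwise product with the kernel and sum: -4·1 + -1·-1 + 0·1 + 1·-1.

-4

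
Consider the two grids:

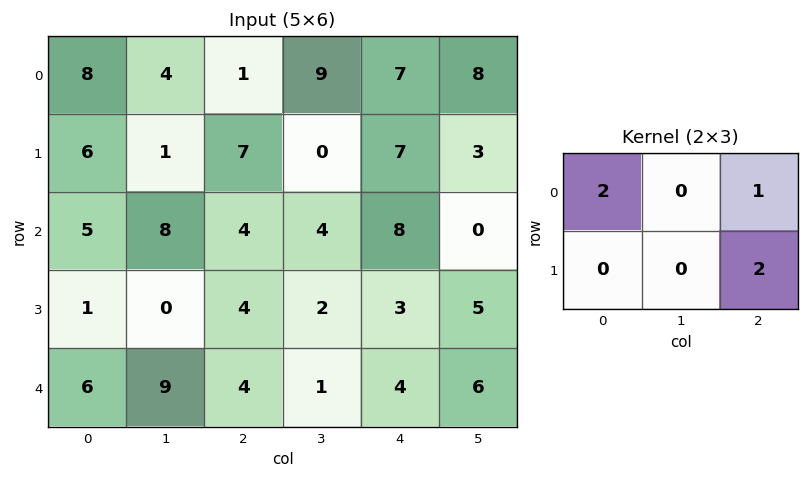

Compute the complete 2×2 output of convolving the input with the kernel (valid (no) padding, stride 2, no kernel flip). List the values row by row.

31 23
22 22

Output[0,0]: The receptive field on the input at this output position is [8 4 1 / 6 1 7]. Elementwise product with the kernel and sum: 8·2 + 1·1 + 7·2.
Output[0,1]: The receptive field on the input at this output position is [1 9 7 / 7 0 7]. Elementwise product with the kernel and sum: 1·2 + 7·1 + 7·2.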